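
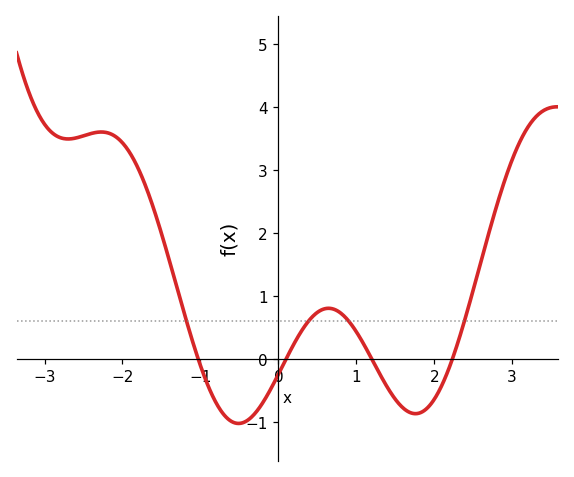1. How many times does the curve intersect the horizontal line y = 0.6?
4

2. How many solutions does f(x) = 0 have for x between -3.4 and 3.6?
4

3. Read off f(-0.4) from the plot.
-1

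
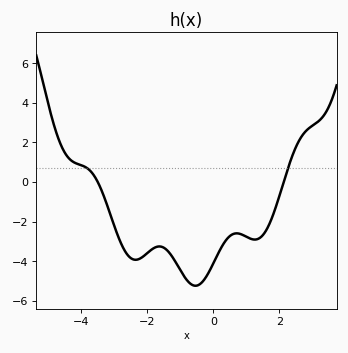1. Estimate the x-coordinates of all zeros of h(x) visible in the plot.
-3.5, 2.13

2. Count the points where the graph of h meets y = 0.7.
2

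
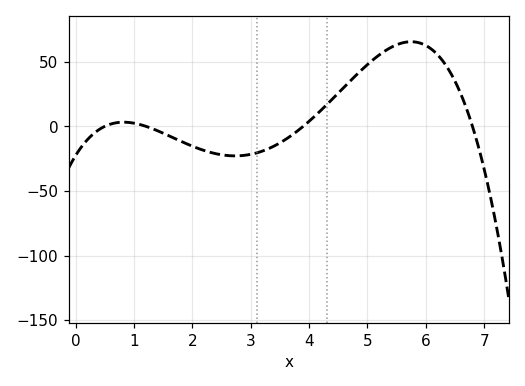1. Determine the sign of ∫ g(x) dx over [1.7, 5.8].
positive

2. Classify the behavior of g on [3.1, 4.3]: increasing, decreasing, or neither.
increasing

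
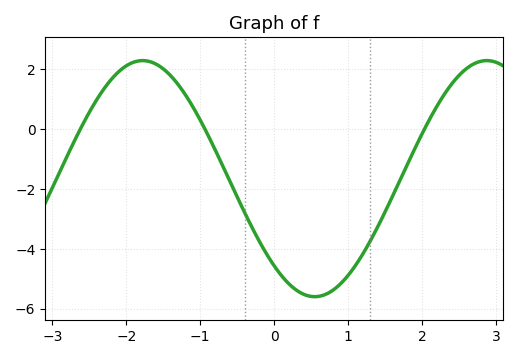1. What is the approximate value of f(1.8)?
-1.2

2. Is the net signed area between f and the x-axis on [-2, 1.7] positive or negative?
negative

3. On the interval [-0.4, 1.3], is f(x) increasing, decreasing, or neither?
neither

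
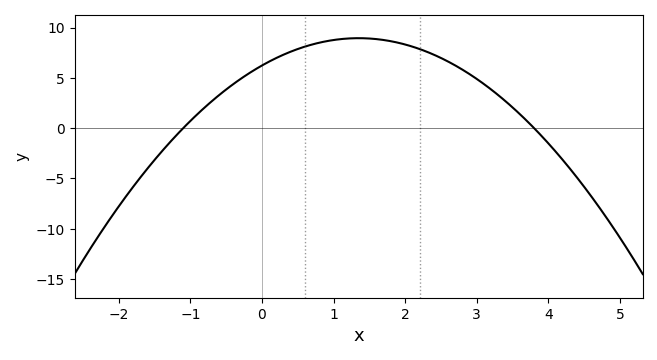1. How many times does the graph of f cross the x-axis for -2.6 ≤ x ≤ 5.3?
2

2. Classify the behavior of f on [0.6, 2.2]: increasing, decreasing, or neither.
neither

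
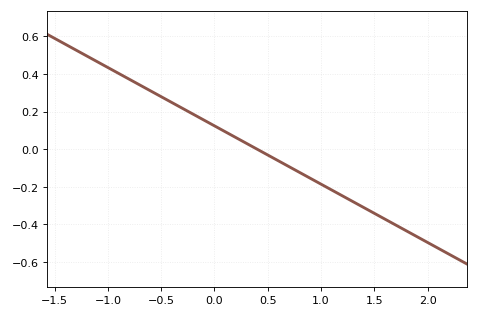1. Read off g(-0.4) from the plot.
0.24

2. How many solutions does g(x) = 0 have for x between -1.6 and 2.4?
1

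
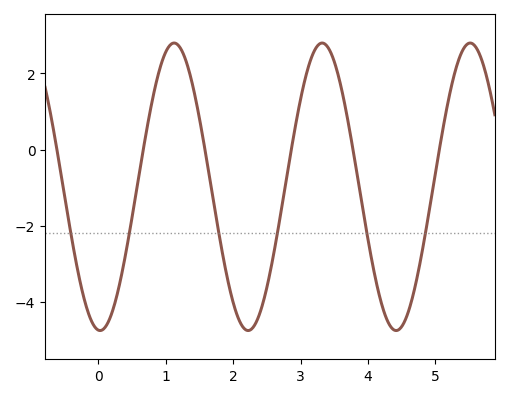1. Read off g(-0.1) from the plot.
-4.52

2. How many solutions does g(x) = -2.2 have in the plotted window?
6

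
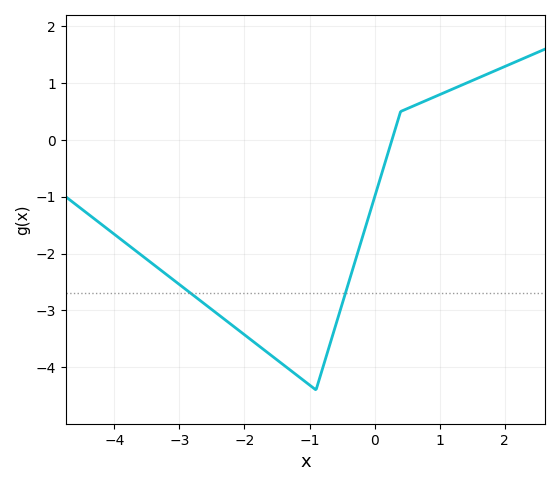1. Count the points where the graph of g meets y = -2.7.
2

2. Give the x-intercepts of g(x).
0.267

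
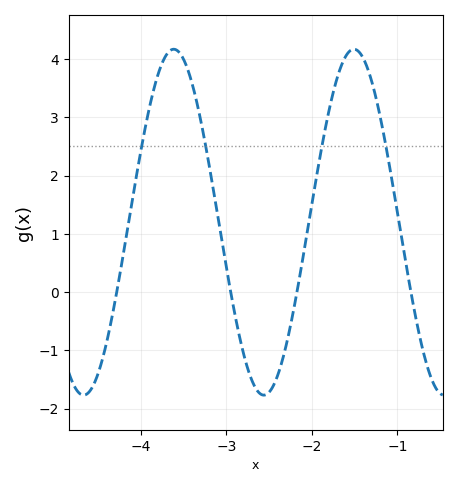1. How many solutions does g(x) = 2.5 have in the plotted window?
4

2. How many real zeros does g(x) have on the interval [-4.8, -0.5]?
4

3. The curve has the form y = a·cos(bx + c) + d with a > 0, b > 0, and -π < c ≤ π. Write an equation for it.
y = 2.97cos(2.98x - 1.79) + 1.2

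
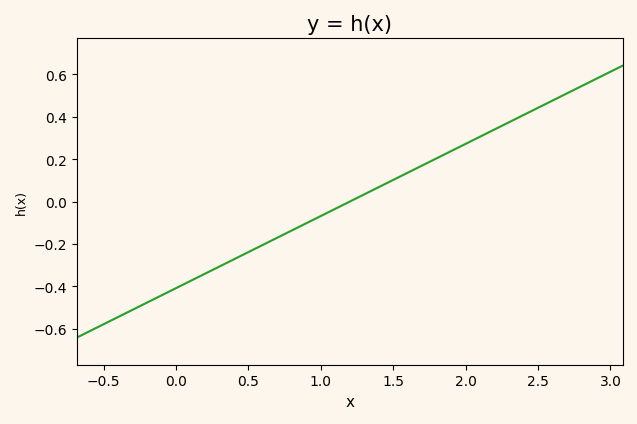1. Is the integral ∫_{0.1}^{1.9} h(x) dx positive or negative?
negative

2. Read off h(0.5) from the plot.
-0.238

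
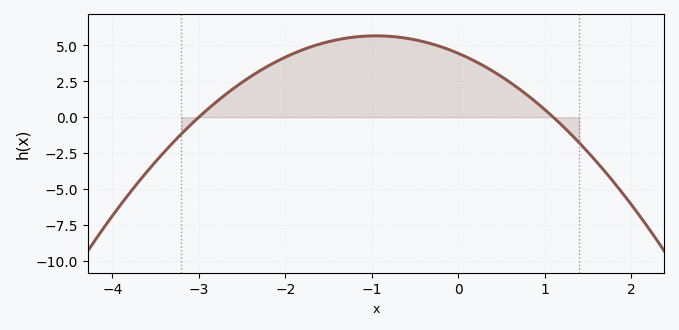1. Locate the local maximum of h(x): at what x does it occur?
-1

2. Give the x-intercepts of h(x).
-3, 1.1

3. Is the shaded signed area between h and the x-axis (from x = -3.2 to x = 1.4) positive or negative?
positive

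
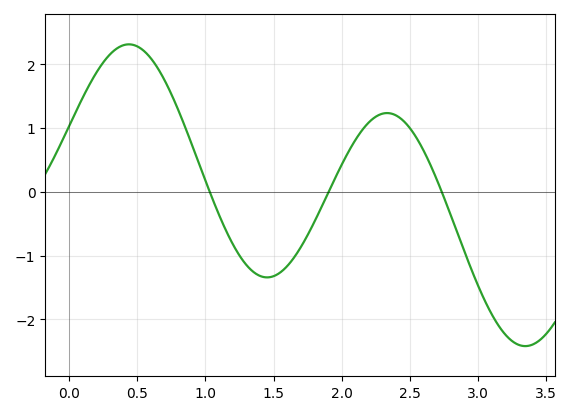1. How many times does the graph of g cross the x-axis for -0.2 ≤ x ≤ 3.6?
3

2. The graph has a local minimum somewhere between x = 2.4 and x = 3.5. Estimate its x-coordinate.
3.35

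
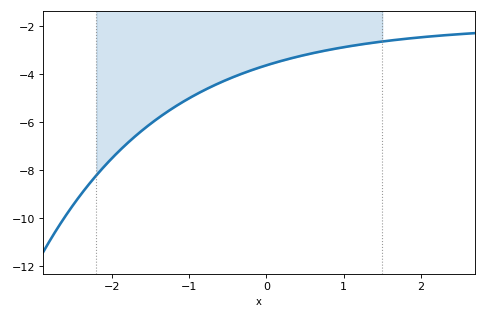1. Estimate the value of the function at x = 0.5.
-3.2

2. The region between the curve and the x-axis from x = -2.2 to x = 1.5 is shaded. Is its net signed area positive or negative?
negative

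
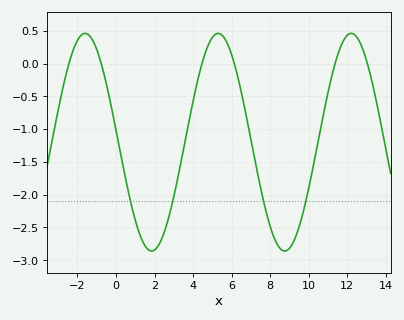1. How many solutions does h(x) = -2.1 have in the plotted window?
4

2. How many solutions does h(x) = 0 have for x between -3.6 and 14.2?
6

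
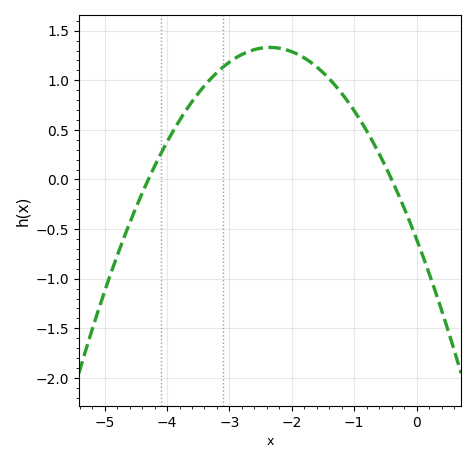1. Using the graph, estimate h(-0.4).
0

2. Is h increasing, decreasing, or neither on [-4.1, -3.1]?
increasing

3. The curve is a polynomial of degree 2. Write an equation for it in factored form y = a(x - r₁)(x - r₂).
y = -0.35(x + 4.3)(x + 0.4)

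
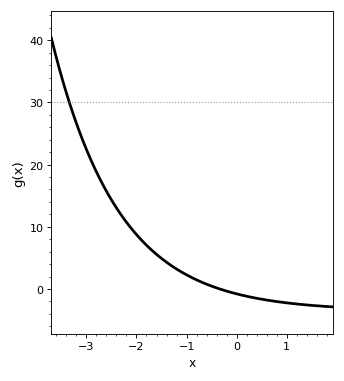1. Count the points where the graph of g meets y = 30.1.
1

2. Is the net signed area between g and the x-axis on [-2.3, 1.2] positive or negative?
positive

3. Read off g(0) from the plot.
-0.79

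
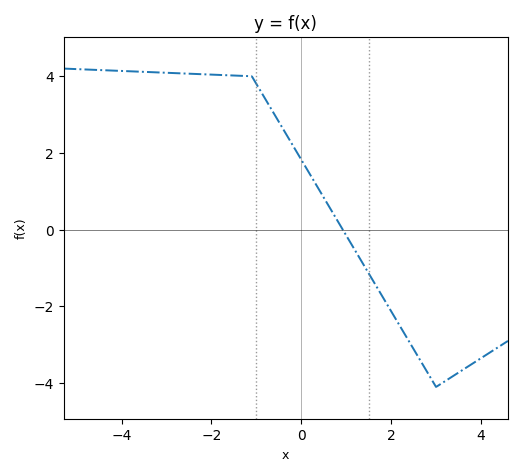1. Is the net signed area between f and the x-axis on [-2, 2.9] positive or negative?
positive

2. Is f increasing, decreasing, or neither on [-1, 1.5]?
decreasing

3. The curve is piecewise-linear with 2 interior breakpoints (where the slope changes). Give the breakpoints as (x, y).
(-1.1, 4); (3, -4.1)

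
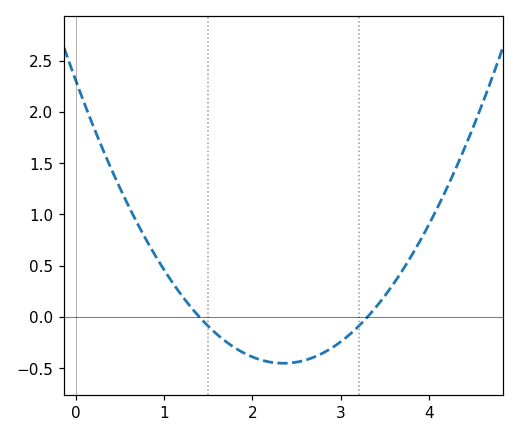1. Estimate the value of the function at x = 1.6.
-0.15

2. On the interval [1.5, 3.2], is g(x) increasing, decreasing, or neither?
neither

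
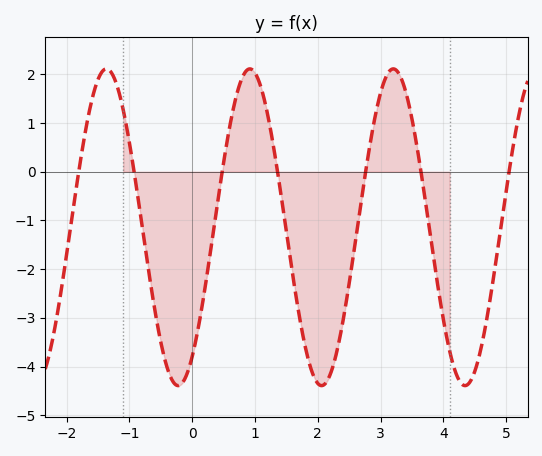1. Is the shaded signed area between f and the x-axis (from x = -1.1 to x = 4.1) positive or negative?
negative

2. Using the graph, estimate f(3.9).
-2.25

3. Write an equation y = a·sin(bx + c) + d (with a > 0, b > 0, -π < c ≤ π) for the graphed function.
y = 3.25sin(2.75x - 0.952) - 1.14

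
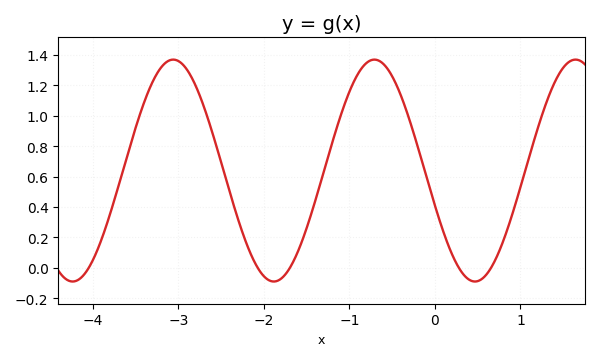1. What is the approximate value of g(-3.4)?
1.1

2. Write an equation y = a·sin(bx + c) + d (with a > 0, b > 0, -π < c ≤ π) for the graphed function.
y = 0.73sin(2.7x - 2.8) + 0.64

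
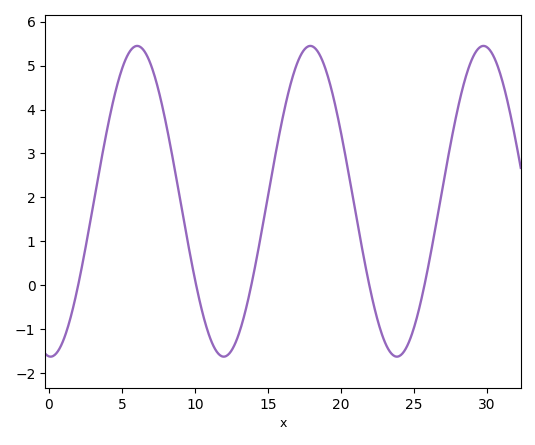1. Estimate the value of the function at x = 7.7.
4.2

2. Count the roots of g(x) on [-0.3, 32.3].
5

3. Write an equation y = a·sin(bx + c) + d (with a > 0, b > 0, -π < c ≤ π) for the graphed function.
y = 3.54sin(0.53x - 1.6) + 1.91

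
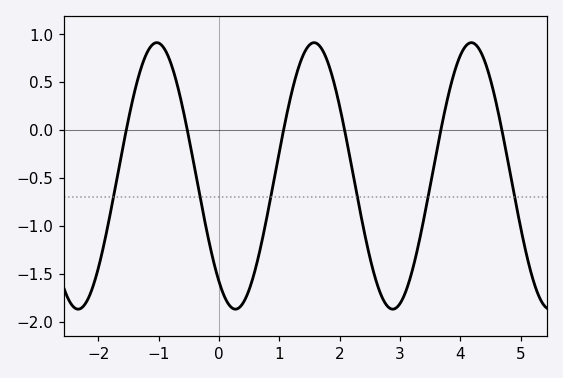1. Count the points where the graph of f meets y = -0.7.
6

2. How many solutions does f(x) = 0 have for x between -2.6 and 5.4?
6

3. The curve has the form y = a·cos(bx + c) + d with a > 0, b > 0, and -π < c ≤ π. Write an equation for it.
y = 1.39cos(2.4x + 2.5) - 0.48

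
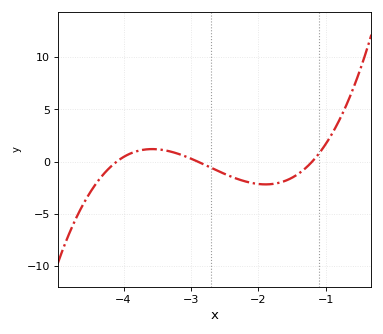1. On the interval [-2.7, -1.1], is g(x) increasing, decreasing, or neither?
neither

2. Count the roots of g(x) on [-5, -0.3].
3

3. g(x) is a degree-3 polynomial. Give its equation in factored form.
y = 1.42(x + 4.1)(x + 2.9)(x + 1.2)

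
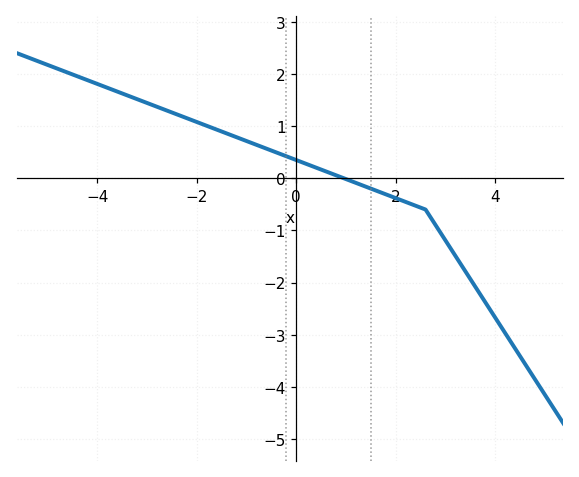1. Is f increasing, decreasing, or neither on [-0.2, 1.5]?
decreasing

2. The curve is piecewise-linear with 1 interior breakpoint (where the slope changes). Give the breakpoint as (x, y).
(2.6, -0.6)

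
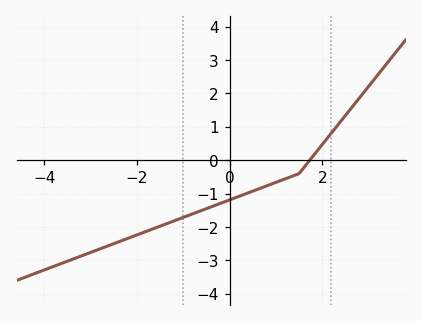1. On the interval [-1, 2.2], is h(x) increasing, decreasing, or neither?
increasing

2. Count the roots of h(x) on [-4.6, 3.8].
1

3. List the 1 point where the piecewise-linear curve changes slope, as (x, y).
(1.5, -0.4)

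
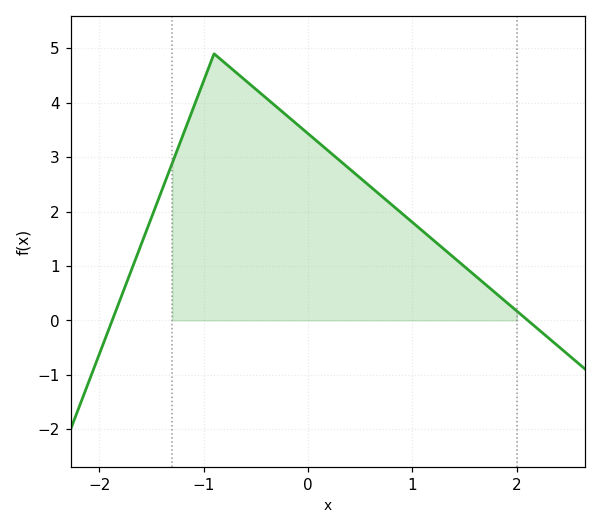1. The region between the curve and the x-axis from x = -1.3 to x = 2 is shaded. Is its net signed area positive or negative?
positive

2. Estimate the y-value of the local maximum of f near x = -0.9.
4.9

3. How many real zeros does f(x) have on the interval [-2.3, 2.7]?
2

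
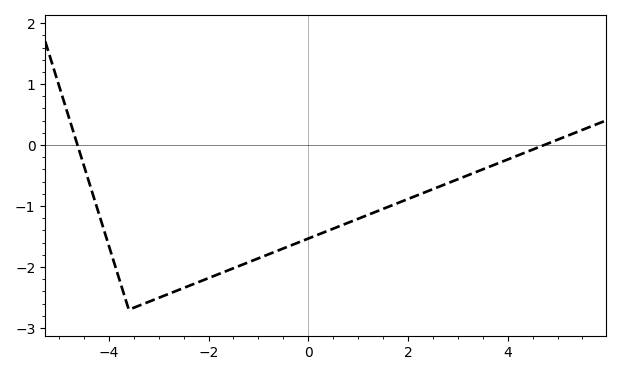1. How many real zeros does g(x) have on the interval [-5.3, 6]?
2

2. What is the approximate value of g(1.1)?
-1.2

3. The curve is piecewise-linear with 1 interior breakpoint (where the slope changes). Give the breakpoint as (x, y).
(-3.6, -2.7)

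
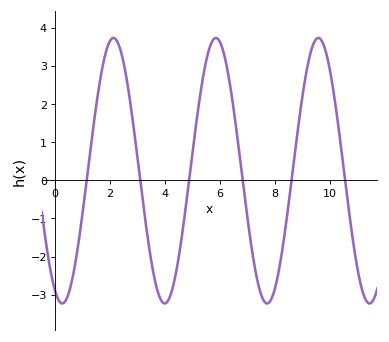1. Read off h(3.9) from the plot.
-3.19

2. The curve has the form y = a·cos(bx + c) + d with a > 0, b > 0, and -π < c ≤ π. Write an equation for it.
y = 3.48cos(1.69x + 2.68) + 0.25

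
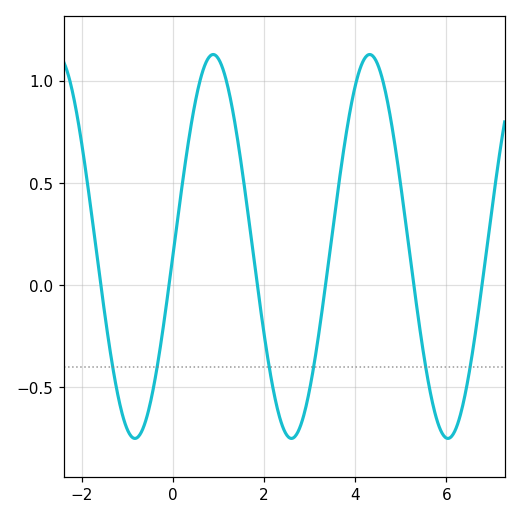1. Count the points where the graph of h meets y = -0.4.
6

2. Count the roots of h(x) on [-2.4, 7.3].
6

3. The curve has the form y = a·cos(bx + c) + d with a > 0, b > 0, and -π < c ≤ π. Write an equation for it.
y = 0.94cos(1.83x - 1.62) + 0.19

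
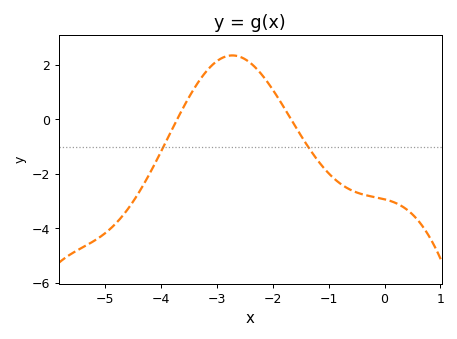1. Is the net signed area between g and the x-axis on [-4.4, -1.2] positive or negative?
positive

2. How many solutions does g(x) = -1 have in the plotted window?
2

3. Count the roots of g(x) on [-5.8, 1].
2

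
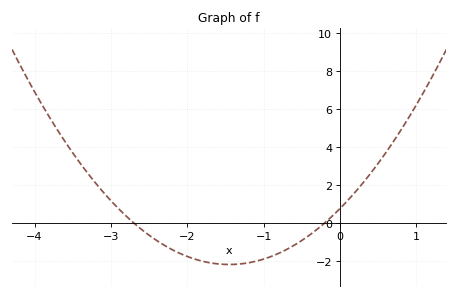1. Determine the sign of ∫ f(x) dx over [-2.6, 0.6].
negative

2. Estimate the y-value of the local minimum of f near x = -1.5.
-2.19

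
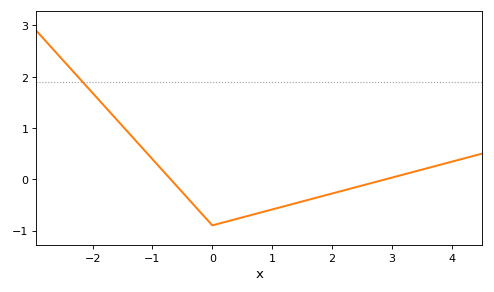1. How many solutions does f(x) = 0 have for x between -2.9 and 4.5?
2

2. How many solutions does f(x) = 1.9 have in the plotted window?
1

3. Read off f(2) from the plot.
-0.3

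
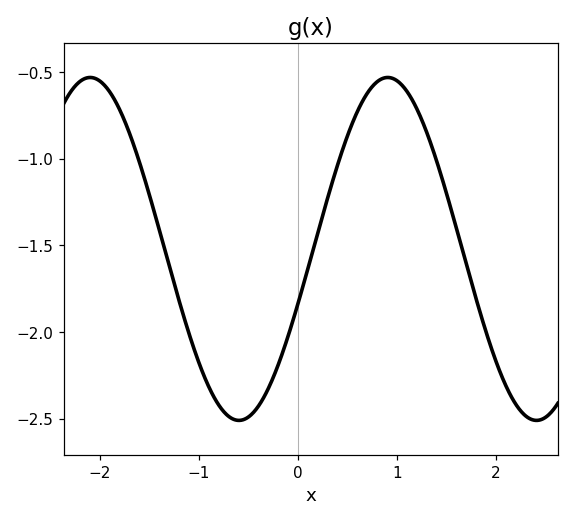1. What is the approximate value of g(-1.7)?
-0.85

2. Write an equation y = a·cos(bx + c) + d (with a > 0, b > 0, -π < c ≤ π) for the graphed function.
y = 0.99cos(2.1x - 1.9) - 1.52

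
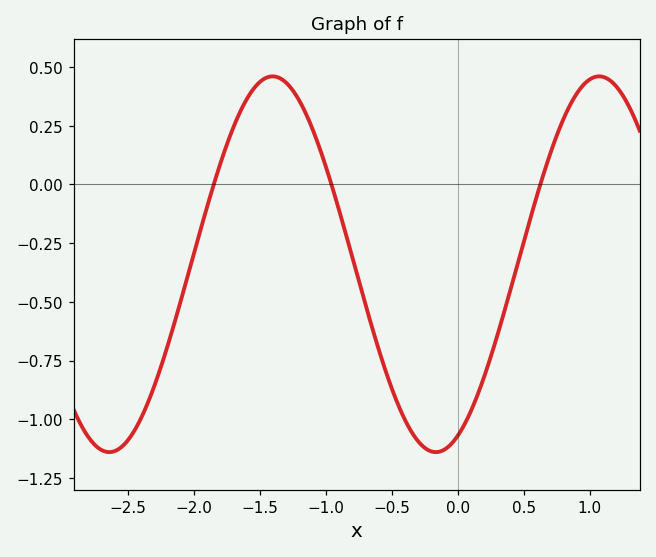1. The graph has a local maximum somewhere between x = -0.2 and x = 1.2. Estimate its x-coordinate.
1.07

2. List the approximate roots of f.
-1.85, -0.957, 0.625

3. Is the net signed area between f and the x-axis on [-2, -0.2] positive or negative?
negative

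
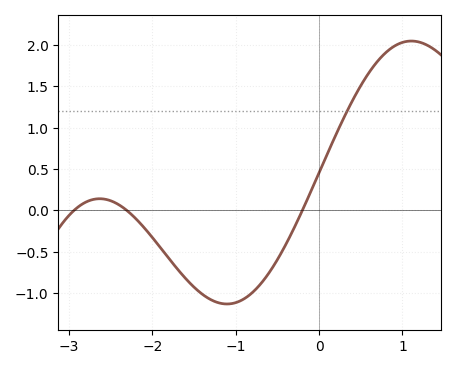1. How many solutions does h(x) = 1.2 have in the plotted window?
1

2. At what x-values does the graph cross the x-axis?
-2.94, -2.31, -0.202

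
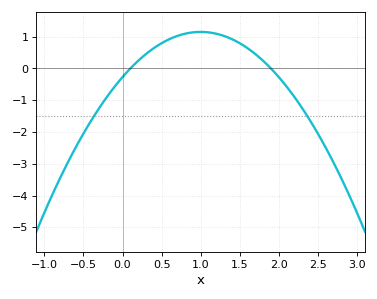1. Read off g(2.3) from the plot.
-1.25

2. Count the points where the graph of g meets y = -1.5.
2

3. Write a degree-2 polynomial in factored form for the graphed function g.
y = -1.42(x - 0.1)(x - 1.9)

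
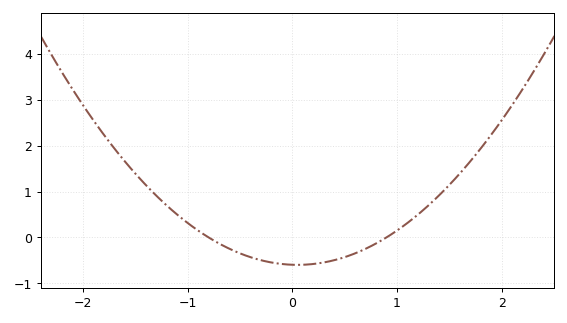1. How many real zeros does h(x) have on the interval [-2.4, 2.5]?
2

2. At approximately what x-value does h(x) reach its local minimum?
0.05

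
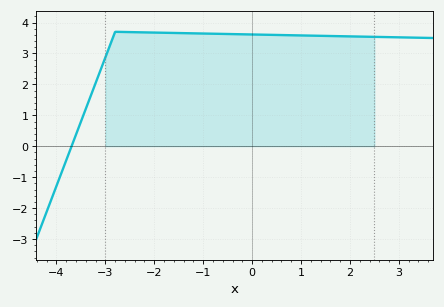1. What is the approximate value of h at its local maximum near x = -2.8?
3.7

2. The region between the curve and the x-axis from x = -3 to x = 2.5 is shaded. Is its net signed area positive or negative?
positive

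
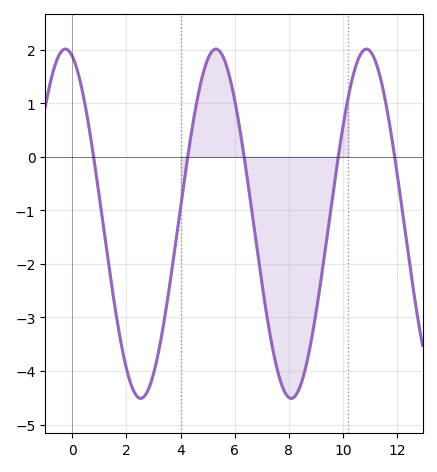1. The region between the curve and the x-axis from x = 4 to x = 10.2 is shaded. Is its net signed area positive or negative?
negative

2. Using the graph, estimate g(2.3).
-4.41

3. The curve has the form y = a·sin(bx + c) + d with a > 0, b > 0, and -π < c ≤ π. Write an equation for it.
y = 3.26sin(1.13x + 1.86) - 1.25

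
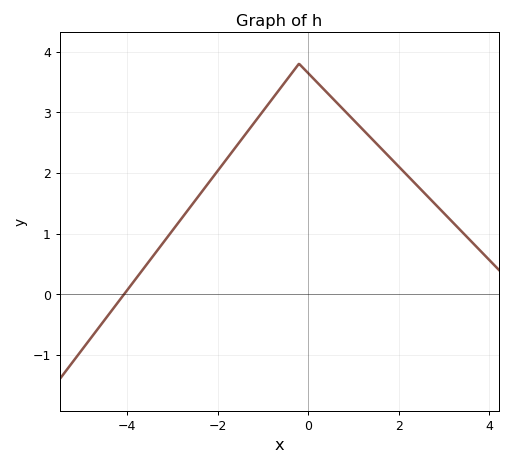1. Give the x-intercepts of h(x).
-4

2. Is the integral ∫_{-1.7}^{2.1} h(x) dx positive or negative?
positive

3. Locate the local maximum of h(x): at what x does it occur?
-0.2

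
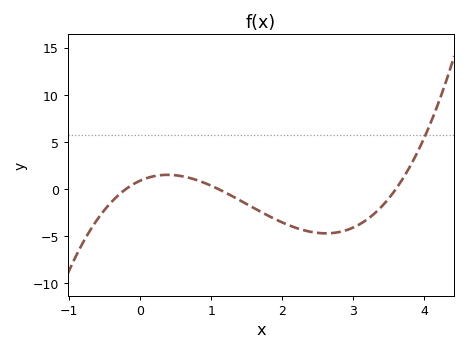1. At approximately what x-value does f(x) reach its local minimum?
2.61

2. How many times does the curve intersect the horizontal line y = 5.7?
1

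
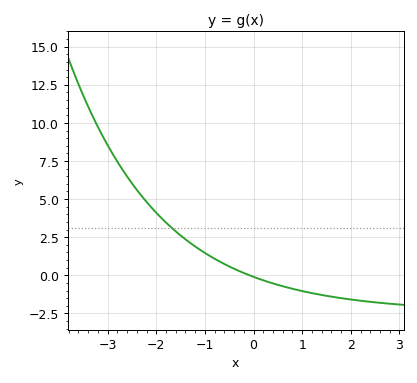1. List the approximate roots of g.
-0.082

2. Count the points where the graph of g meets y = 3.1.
1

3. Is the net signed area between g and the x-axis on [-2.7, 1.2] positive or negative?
positive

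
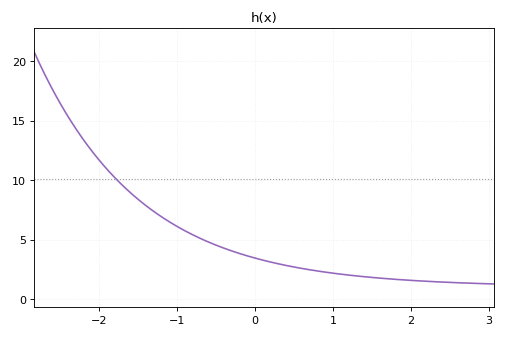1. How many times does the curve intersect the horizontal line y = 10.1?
1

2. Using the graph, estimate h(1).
2.17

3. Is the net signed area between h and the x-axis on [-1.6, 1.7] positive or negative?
positive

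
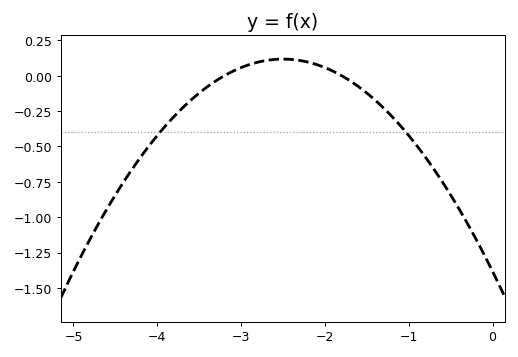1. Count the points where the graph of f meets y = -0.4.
2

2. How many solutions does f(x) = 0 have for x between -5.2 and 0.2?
2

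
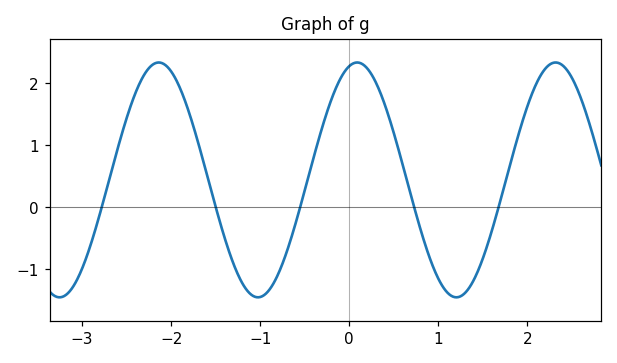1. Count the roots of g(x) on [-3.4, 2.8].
5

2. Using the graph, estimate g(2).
1.63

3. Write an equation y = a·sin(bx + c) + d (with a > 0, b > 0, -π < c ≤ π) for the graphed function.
y = 1.89sin(2.82x + 1.32) + 0.44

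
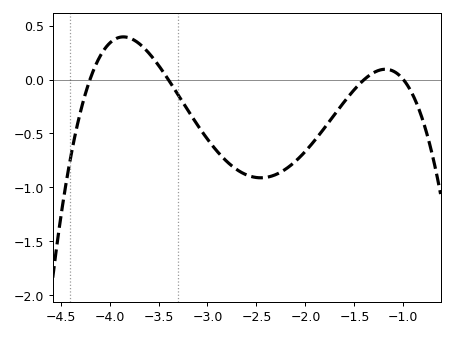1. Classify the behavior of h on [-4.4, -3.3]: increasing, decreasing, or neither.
neither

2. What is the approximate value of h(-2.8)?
-0.75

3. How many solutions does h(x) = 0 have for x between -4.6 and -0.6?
4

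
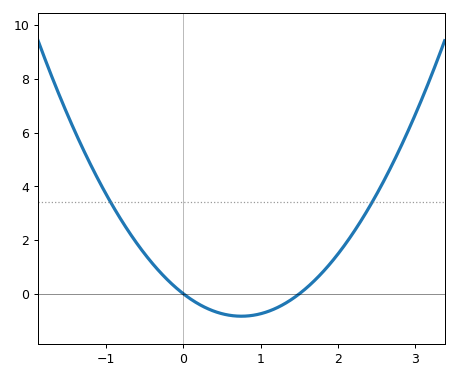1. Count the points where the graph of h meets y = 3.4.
2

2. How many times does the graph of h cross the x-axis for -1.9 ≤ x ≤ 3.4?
2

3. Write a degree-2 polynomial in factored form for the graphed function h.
y = 1.48(x - 0)(x - 1.5)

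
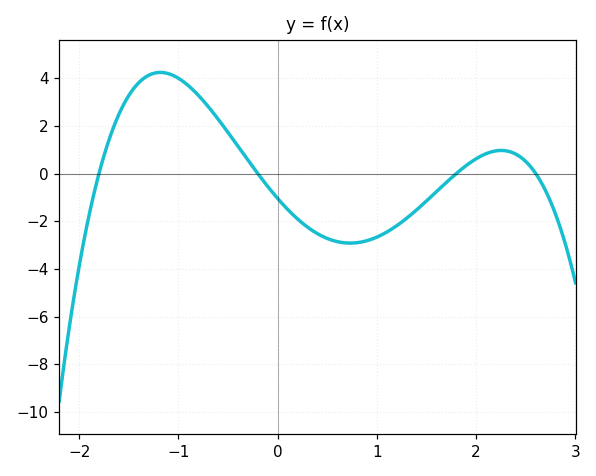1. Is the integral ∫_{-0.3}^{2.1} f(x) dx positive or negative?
negative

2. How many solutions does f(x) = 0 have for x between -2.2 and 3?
4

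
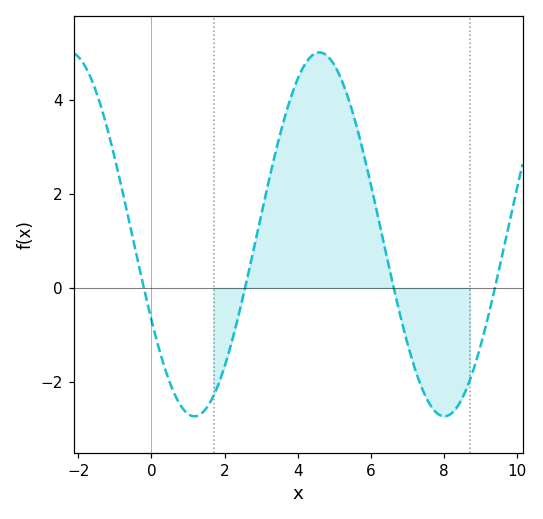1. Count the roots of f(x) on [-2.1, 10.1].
4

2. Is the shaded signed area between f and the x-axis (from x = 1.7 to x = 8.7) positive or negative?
positive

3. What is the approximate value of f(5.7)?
3.16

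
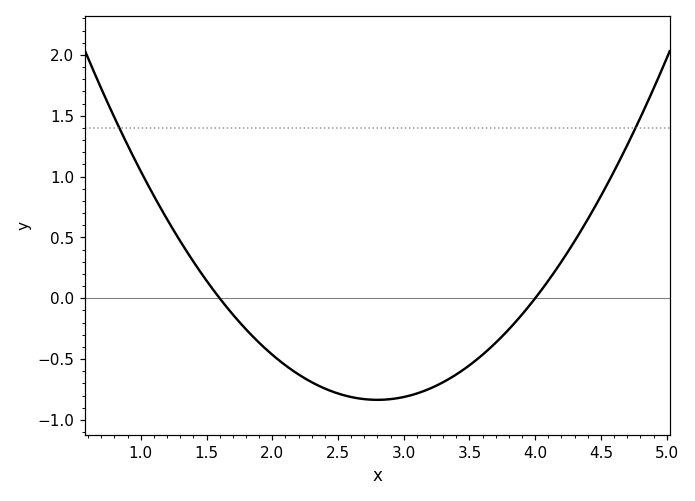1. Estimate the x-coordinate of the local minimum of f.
2.8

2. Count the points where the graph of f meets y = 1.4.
2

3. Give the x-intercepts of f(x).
1.6, 4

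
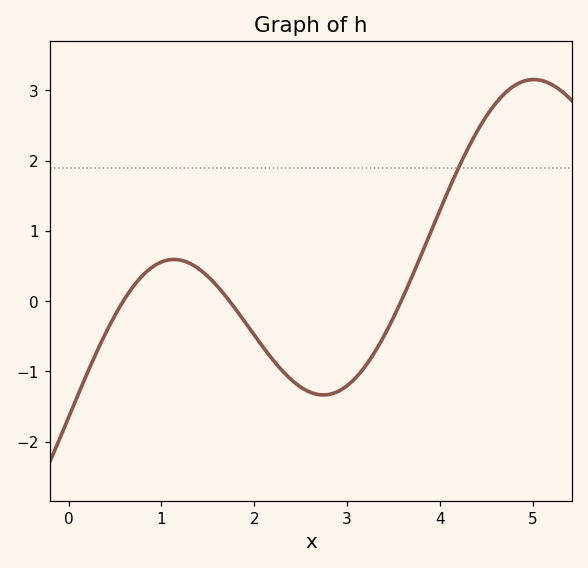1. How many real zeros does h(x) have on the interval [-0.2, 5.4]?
3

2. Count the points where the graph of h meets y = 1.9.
1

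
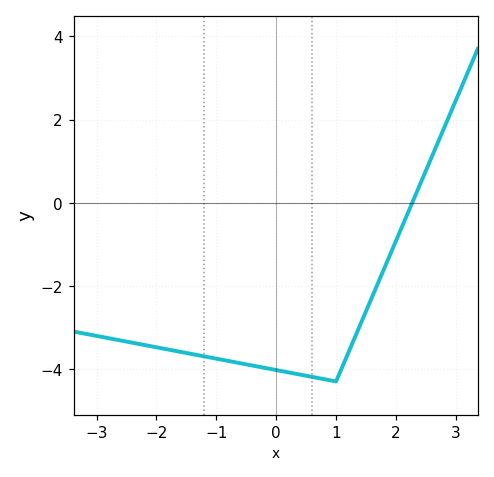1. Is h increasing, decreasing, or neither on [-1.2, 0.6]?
decreasing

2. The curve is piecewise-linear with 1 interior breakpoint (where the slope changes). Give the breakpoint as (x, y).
(1, -4.3)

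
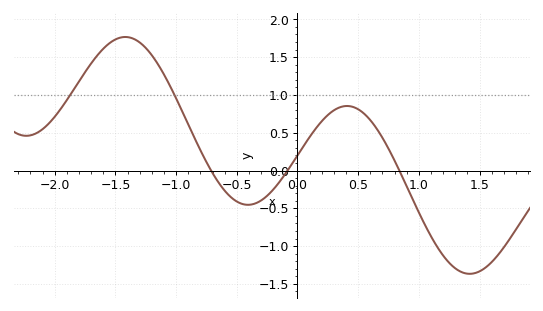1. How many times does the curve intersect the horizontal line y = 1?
2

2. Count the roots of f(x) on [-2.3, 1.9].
3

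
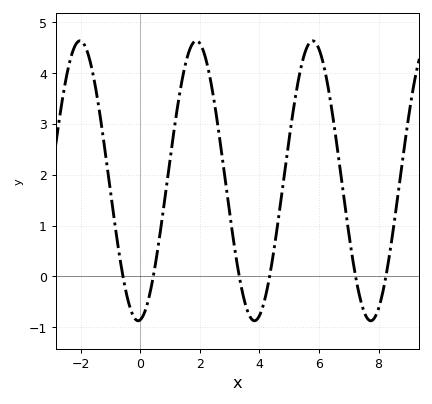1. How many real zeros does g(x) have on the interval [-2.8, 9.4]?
6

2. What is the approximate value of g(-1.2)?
2.6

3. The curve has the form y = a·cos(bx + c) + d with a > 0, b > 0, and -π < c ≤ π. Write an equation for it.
y = 2.75cos(1.6x - 3) + 1.88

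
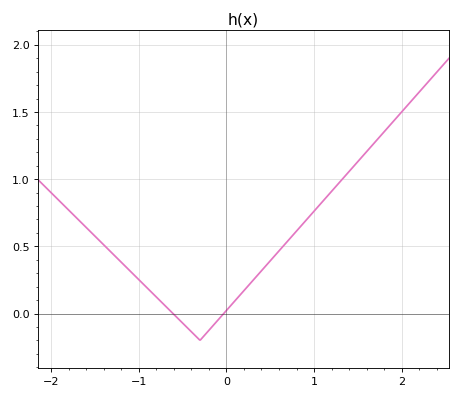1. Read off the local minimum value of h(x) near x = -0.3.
-0.2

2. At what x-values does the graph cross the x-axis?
-0.609, -0.03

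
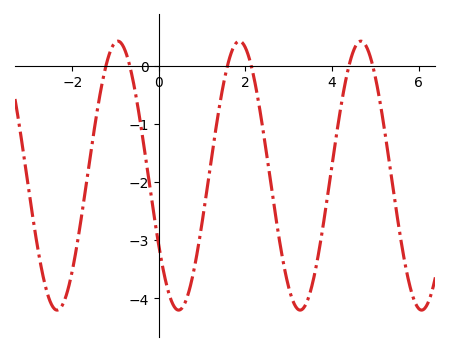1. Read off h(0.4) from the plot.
-4.18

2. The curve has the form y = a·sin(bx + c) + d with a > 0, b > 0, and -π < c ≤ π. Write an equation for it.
y = 2.31sin(2.24x - 2.59) - 1.89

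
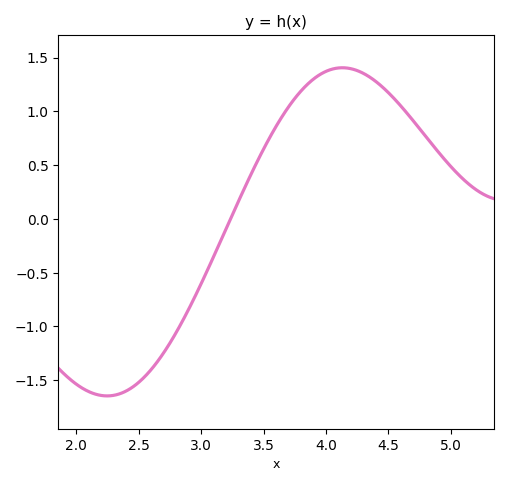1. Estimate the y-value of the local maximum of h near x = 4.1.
1.41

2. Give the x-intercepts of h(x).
3.24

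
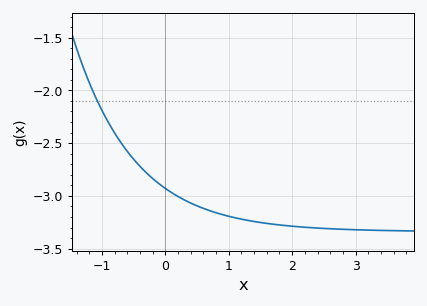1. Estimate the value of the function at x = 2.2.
-3.3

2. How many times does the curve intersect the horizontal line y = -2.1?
1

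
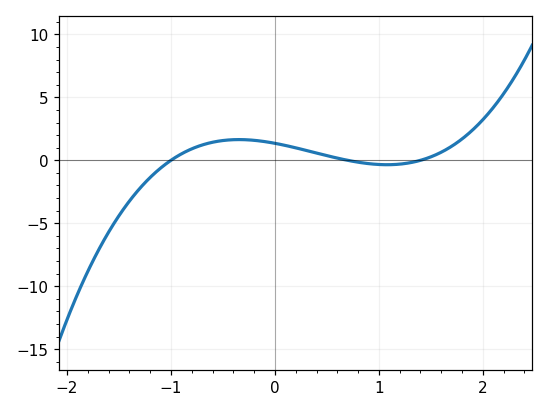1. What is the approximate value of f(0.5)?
0.373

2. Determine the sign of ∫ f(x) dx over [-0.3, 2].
positive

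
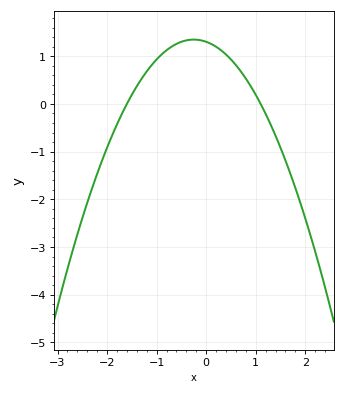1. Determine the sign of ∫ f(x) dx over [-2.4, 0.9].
positive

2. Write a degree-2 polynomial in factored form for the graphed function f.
y = -0.74(x + 1.6)(x - 1.1)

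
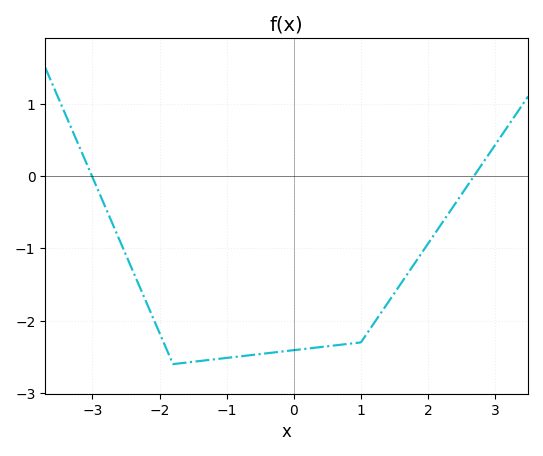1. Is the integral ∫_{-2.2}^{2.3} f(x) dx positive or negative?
negative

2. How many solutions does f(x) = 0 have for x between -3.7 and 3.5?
2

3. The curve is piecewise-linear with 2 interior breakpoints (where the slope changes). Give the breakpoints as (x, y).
(-1.8, -2.6); (1, -2.3)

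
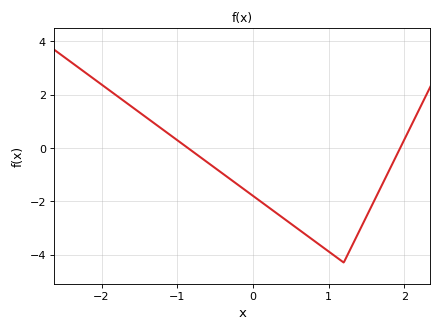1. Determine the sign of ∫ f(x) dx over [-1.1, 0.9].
negative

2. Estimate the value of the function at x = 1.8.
-0.8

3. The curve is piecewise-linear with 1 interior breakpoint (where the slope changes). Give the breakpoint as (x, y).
(1.2, -4.3)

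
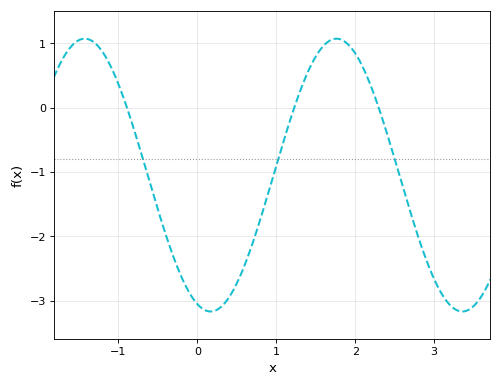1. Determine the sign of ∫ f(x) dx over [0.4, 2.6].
negative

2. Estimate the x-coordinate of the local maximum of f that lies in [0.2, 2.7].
1.76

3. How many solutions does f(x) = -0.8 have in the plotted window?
3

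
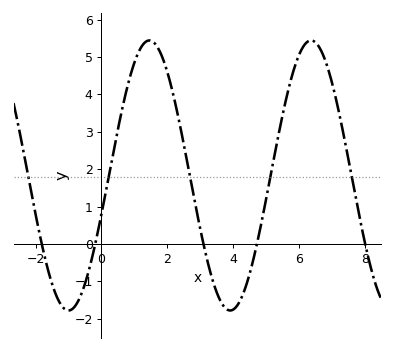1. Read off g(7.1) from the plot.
3.9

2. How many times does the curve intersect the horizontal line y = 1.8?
5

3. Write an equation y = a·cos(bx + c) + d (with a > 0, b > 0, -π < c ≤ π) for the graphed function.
y = 3.61cos(1.3x - 1.9) + 1.83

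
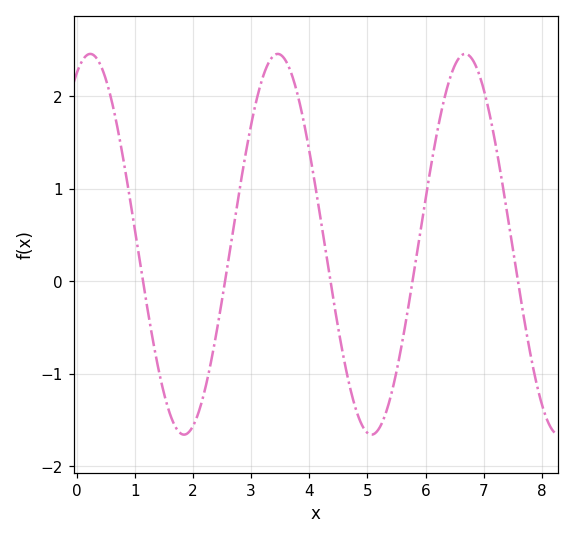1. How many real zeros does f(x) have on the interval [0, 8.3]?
5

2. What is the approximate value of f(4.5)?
-0.5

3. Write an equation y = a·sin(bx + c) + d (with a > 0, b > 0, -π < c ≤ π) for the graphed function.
y = 2.06sin(1.9x + 1.1) + 0.4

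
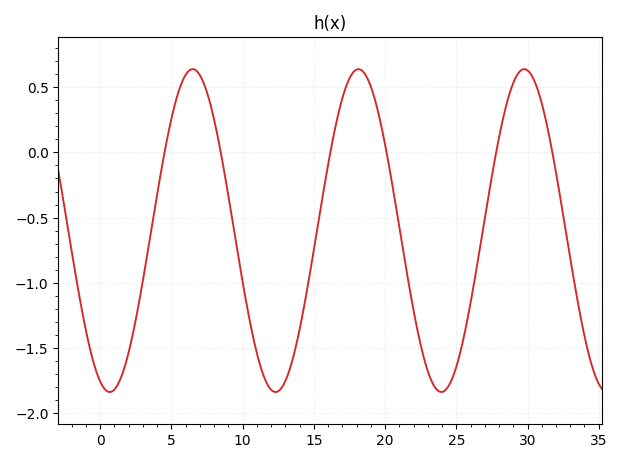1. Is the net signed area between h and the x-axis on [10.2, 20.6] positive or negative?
negative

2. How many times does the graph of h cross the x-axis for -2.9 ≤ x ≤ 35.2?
6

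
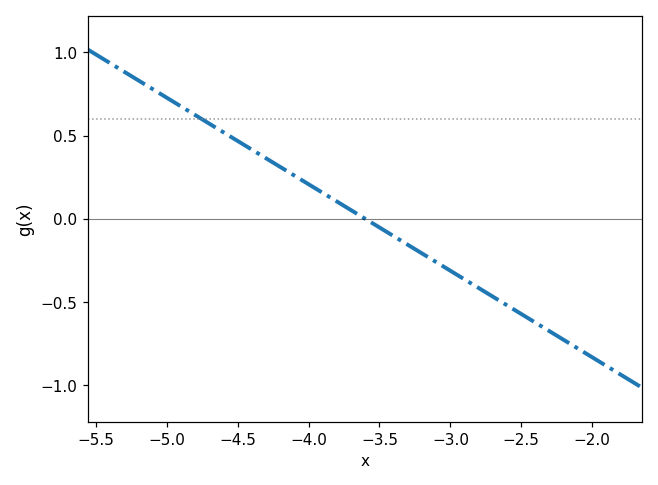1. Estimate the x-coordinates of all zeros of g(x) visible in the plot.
-3.6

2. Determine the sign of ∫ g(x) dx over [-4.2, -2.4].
negative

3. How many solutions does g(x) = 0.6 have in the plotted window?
1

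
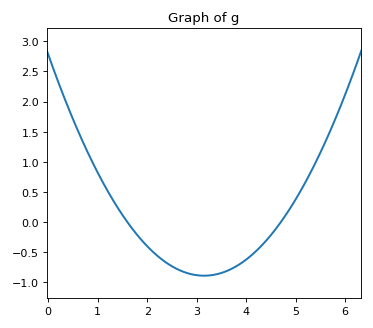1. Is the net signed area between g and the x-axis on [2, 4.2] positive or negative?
negative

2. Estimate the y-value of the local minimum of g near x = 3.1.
-0.889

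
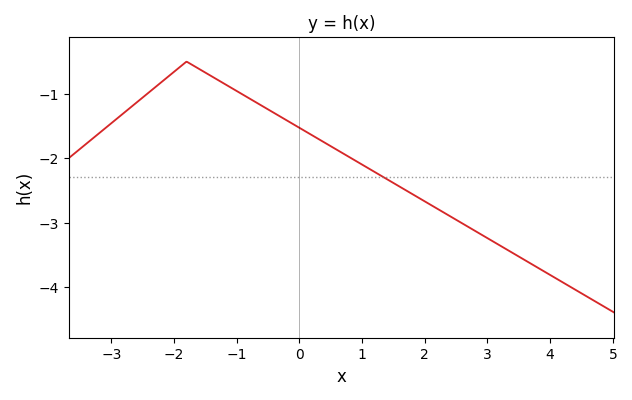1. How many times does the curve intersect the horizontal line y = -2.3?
1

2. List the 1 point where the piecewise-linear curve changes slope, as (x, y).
(-1.8, -0.5)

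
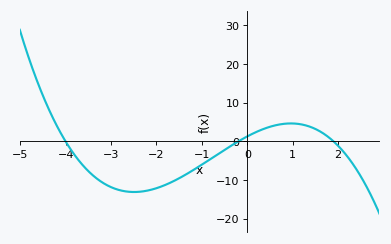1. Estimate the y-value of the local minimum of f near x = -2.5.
-13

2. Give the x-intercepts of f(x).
-4, -0.2, 1.8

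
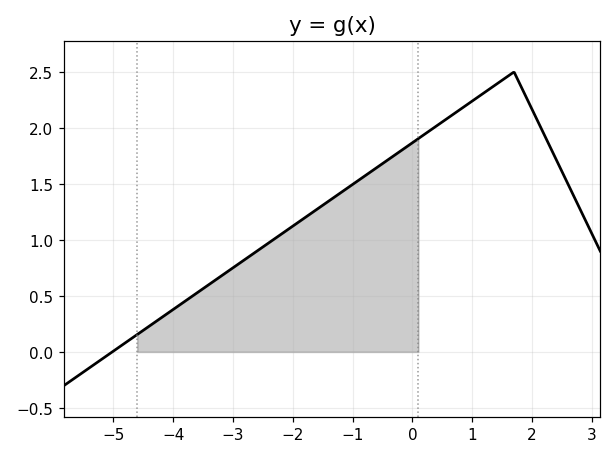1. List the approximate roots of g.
-5.02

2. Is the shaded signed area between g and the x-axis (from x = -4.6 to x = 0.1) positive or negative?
positive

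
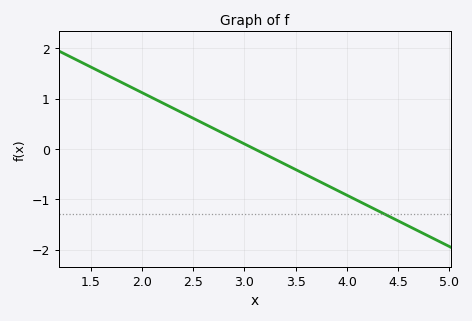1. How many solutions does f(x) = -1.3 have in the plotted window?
1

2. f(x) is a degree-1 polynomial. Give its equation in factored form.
y = -1.02(x - 3.1)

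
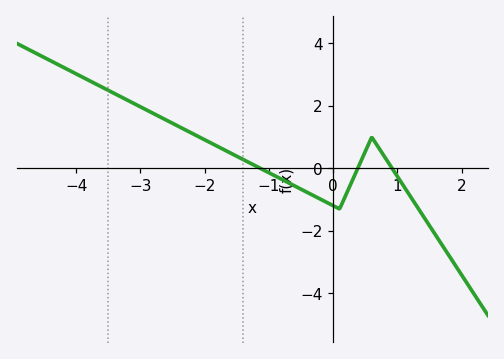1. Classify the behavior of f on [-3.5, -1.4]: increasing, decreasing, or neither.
decreasing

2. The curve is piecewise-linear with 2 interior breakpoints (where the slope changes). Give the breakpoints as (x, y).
(0.1, -1.3); (0.6, 1)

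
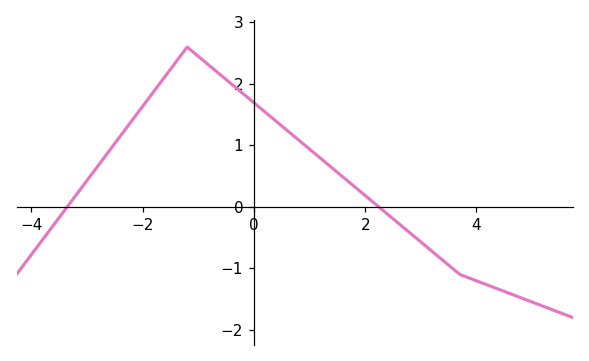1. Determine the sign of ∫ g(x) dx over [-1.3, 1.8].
positive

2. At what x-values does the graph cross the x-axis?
-3.4, 2.2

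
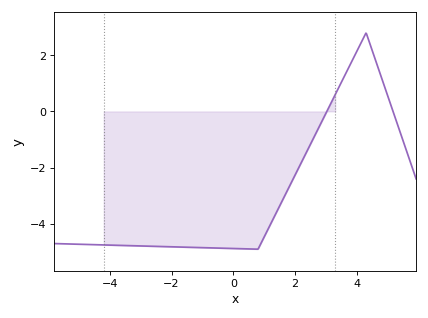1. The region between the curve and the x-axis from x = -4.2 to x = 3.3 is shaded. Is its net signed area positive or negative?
negative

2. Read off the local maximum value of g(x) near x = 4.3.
2.8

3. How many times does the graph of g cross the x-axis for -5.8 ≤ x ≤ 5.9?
2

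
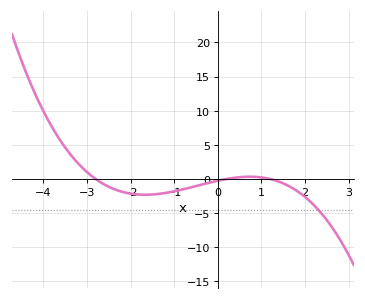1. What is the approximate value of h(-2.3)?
-1.66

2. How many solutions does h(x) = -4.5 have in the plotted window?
1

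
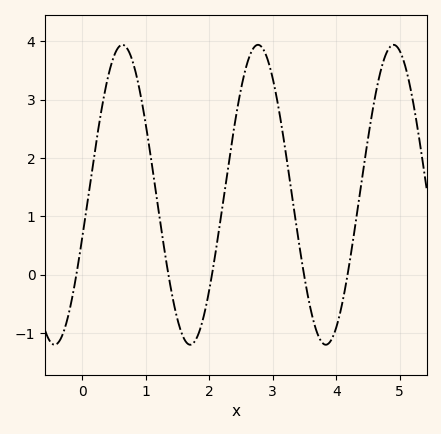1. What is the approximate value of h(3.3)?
1.38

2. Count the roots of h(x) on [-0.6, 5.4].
5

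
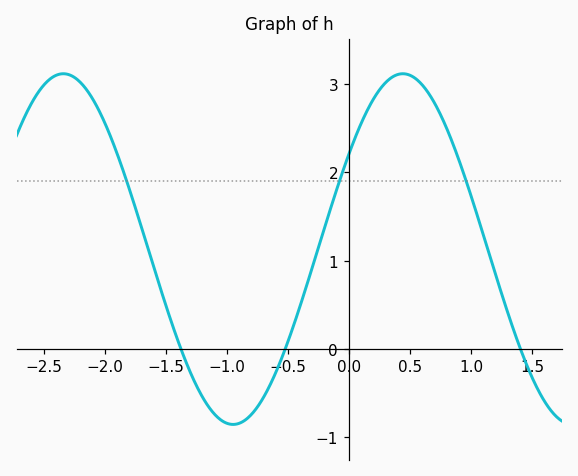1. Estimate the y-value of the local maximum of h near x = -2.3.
3.1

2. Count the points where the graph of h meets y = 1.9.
3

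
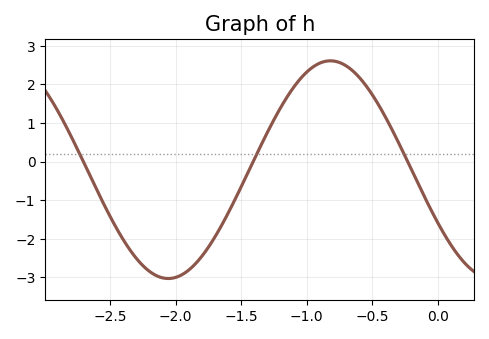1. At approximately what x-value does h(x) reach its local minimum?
-2.06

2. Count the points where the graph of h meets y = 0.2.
3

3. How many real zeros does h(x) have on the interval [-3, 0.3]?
3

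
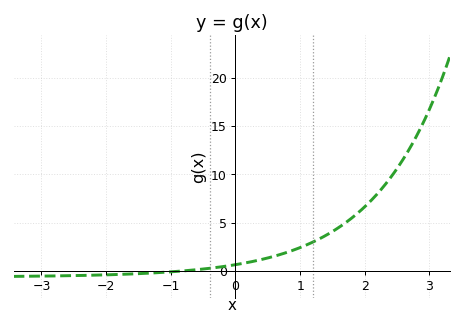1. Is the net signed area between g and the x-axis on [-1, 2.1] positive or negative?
positive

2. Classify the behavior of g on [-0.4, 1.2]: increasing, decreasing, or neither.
increasing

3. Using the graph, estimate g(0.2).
0.873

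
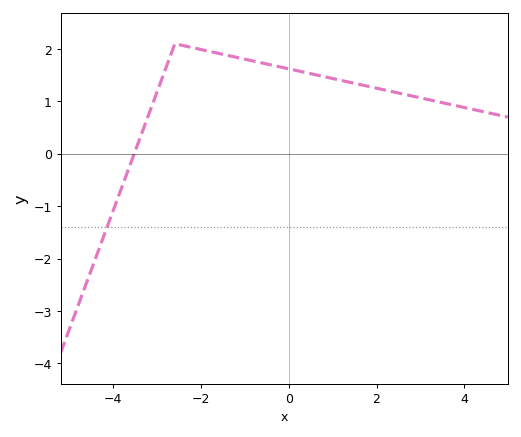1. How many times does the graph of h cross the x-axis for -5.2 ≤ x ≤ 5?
1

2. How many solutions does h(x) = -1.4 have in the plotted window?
1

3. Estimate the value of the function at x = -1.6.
1.92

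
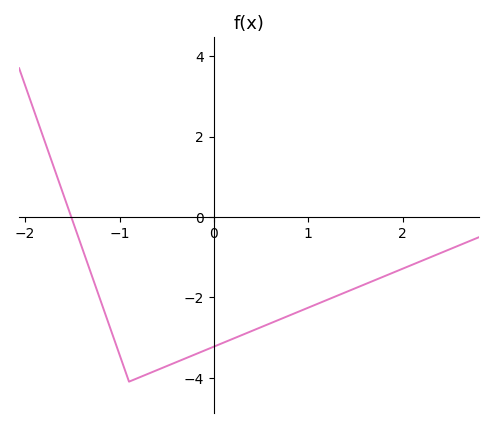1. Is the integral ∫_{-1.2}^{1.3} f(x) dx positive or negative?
negative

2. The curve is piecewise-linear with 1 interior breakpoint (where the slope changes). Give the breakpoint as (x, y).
(-0.9, -4.1)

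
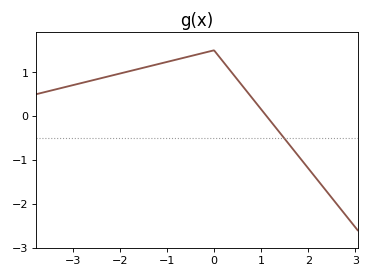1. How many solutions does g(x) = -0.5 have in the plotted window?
1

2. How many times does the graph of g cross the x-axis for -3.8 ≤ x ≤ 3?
1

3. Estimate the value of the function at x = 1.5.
-0.518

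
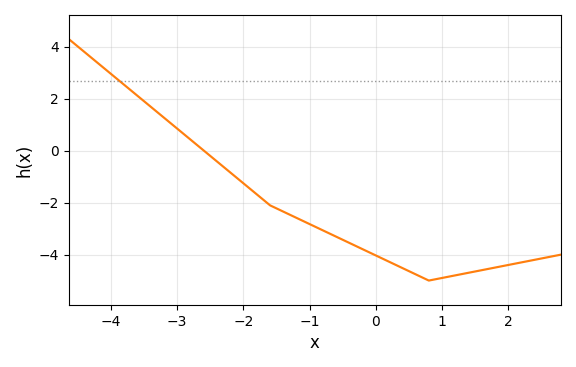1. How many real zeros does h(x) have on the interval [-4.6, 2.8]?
1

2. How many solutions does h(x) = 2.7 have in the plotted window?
1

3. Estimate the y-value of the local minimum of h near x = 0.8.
-5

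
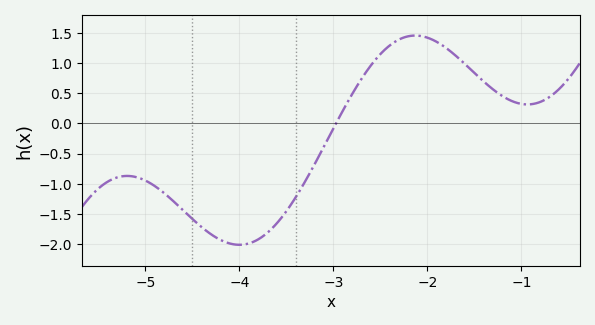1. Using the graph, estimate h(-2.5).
1.15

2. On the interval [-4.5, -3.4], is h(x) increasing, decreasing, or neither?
neither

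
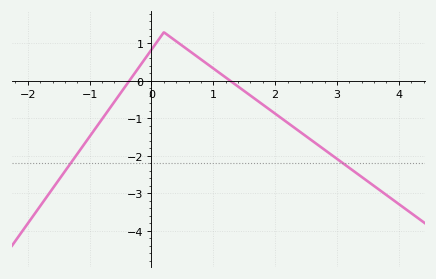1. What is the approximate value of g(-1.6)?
-2.9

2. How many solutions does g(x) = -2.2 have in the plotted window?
2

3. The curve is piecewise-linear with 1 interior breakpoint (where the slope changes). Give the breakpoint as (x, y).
(0.2, 1.3)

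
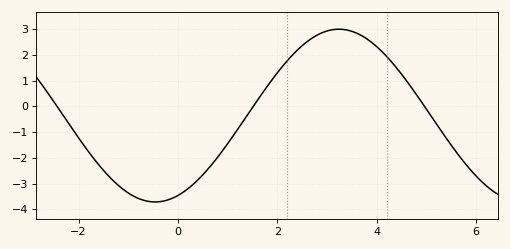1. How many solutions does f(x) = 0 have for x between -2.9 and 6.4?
3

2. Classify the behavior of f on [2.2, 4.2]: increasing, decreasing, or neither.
neither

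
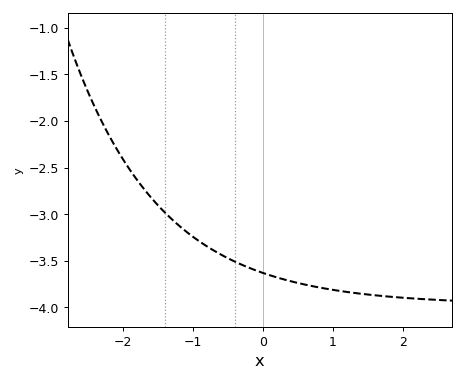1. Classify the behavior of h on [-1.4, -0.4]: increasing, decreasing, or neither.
decreasing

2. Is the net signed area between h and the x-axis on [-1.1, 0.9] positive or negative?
negative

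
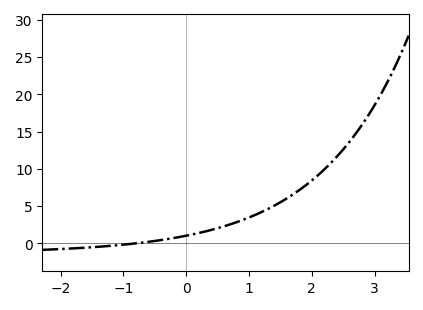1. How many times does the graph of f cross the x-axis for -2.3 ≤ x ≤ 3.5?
1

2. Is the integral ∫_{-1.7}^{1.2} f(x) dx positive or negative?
positive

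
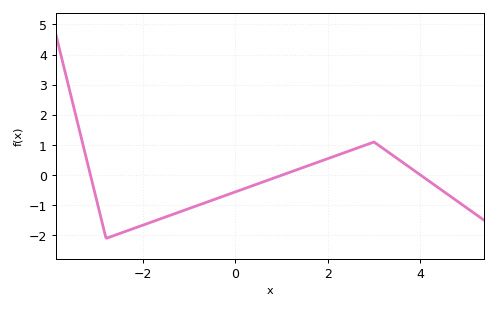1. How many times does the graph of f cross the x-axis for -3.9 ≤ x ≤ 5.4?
3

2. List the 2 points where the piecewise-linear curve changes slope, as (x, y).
(-2.8, -2.1); (3, 1.1)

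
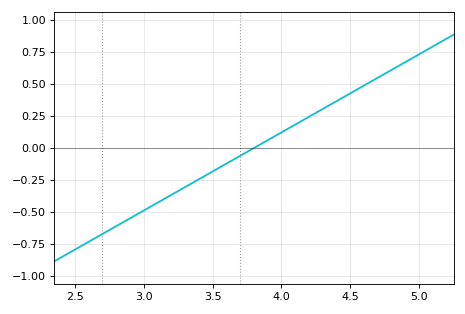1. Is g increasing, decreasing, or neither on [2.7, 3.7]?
increasing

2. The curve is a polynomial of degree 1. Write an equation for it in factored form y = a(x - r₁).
y = 0.61(x - 3.8)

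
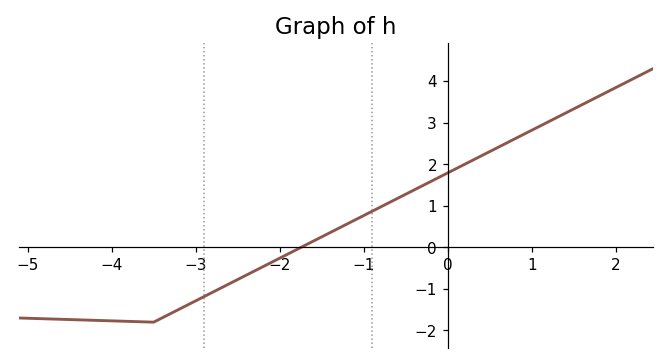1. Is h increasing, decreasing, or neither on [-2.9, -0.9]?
increasing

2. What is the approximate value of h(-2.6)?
-0.876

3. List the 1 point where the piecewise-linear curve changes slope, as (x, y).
(-3.5, -1.8)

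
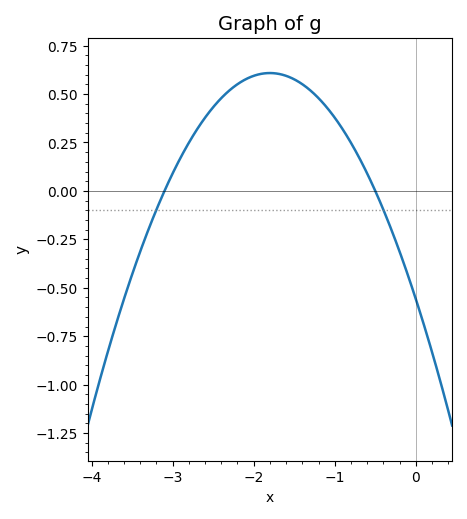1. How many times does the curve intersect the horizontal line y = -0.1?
2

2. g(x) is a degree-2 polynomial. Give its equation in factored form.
y = -0.36(x + 3.1)(x + 0.5)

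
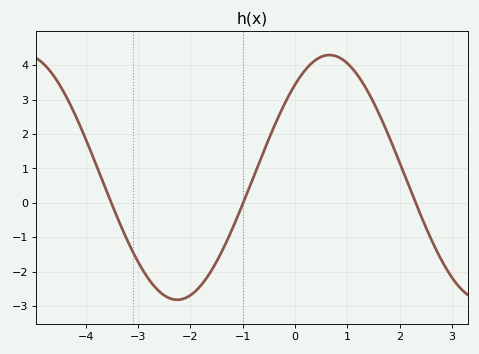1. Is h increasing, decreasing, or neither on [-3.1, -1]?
neither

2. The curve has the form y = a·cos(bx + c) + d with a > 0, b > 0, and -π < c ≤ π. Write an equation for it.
y = 3.55cos(1.08x - 0.71) + 0.74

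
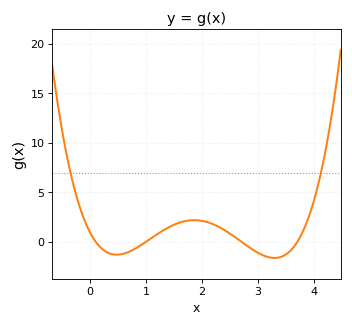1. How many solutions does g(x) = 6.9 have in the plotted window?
2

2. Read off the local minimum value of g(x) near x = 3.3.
-1.64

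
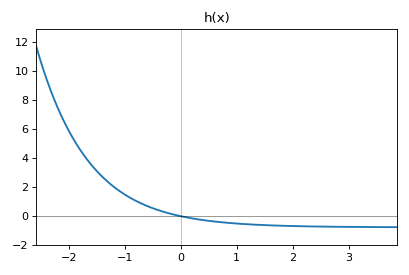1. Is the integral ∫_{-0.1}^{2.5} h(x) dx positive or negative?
negative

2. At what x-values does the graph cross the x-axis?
0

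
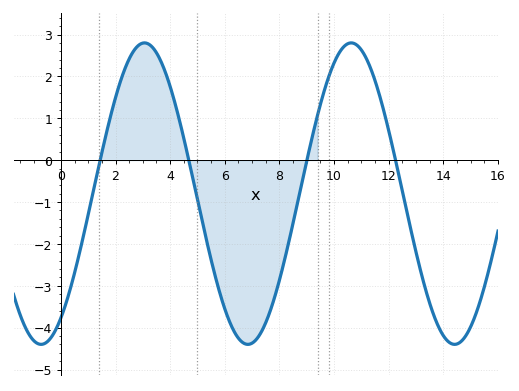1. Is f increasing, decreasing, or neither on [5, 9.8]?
neither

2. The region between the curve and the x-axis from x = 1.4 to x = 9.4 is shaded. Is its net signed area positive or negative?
negative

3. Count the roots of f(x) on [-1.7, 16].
4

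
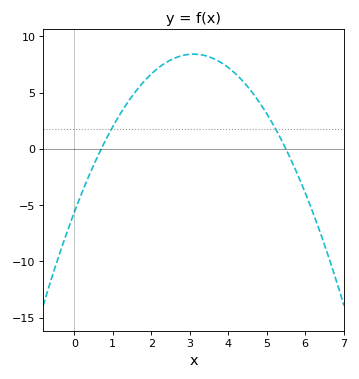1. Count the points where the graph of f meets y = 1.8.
2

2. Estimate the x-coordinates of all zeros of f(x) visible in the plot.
0.7, 5.5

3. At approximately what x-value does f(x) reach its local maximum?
3.1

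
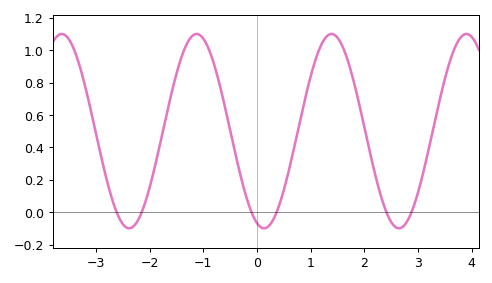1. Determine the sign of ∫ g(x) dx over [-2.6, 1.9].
positive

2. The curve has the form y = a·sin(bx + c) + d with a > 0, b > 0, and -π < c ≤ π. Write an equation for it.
y = 0.6sin(2.5x - 1.9) + 0.5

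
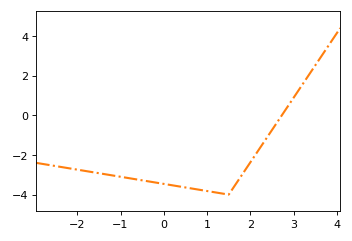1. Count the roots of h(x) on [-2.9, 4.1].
1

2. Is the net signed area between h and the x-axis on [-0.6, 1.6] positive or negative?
negative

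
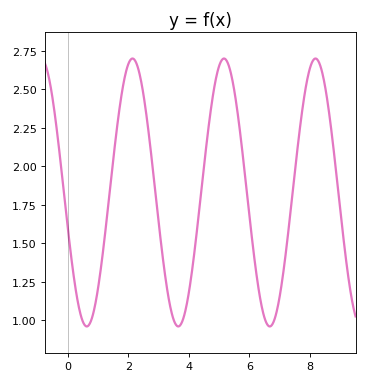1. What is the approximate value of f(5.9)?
1.86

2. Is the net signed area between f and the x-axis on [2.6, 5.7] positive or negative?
positive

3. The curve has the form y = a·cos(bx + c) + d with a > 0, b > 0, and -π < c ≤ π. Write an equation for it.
y = 0.87cos(2.1x + 1.8) + 1.83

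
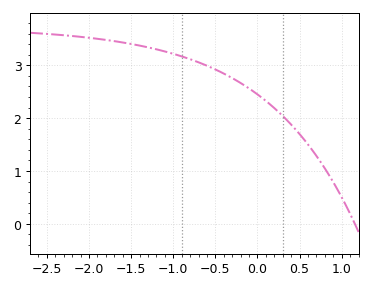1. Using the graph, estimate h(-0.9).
3.2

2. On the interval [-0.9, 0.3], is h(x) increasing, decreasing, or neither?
decreasing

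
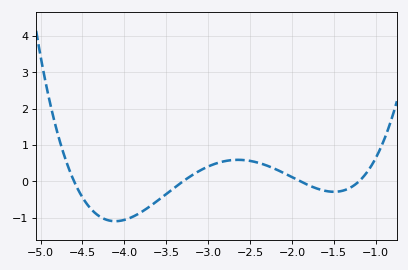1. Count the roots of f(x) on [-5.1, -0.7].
4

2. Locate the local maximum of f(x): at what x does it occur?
-2.6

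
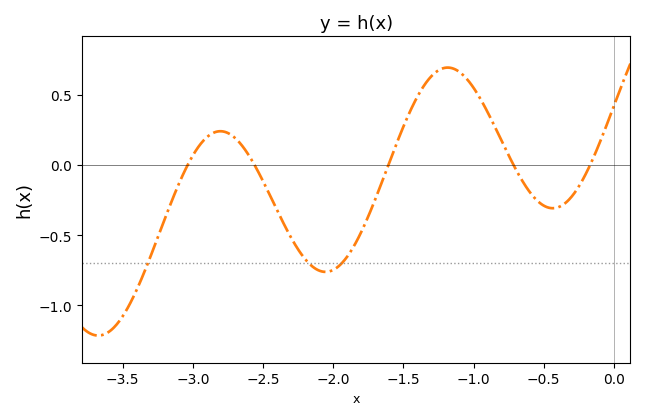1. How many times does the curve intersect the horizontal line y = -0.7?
3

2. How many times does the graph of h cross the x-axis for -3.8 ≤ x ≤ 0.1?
5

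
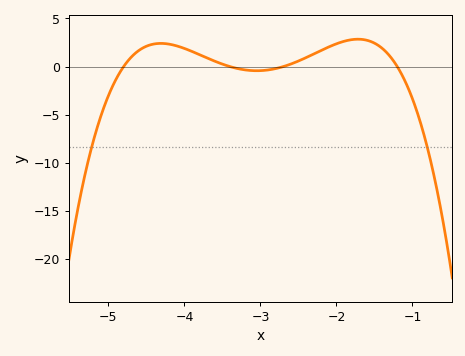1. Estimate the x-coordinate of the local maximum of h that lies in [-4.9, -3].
-4.31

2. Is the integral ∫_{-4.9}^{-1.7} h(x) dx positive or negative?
positive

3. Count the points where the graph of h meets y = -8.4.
2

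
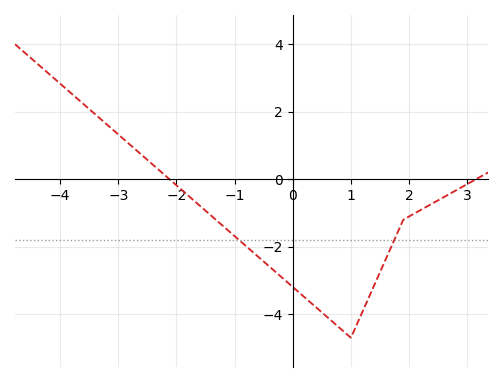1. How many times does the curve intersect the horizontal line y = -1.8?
2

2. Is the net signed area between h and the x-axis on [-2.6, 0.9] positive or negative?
negative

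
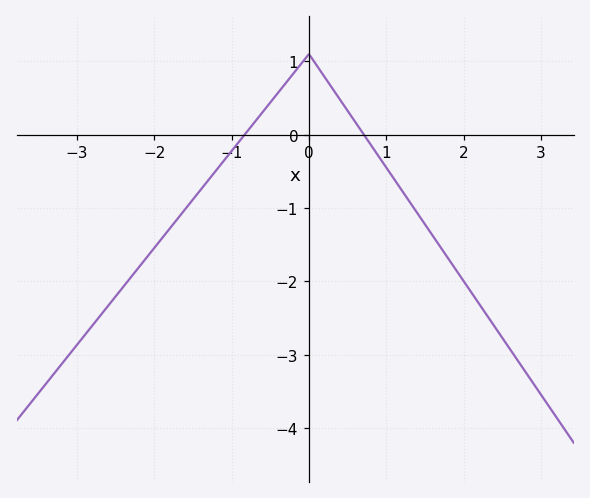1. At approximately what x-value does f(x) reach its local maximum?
0.001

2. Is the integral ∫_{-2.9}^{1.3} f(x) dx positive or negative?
negative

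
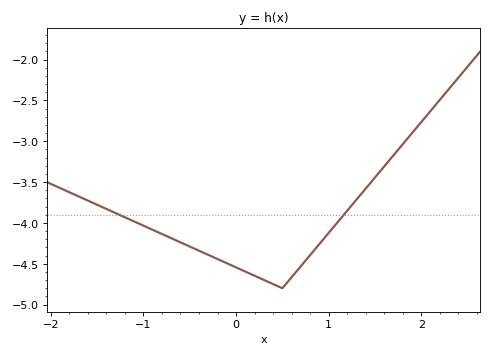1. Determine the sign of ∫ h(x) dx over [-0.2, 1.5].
negative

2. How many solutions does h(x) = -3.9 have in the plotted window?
2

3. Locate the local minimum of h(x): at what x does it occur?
0.5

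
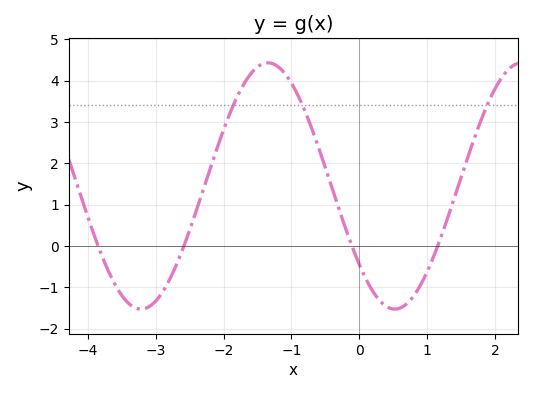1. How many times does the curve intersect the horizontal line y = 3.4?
3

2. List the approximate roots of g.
-3.8, -2.6, -0.1, 1.2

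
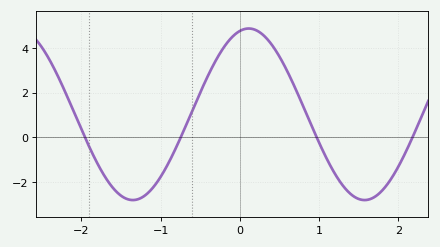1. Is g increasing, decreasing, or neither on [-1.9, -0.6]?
neither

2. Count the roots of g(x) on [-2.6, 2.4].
4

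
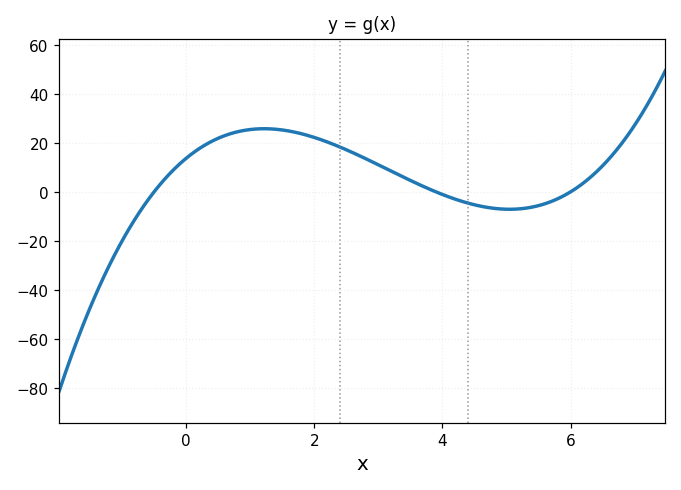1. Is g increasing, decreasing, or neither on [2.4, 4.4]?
decreasing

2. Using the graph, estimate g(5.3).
-6.65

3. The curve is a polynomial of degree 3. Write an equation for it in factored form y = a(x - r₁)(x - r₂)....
y = 1.17(x + 0.5)(x - 3.9)(x - 6)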